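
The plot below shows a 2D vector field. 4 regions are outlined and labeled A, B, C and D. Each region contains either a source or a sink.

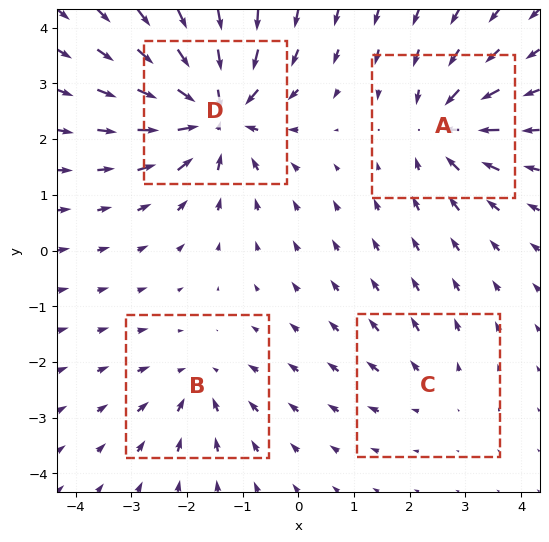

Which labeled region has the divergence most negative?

D

Divergence at each region's feature centre — A: about -6, B: about -4, C: about +2, D: about -8. Region D is most negative.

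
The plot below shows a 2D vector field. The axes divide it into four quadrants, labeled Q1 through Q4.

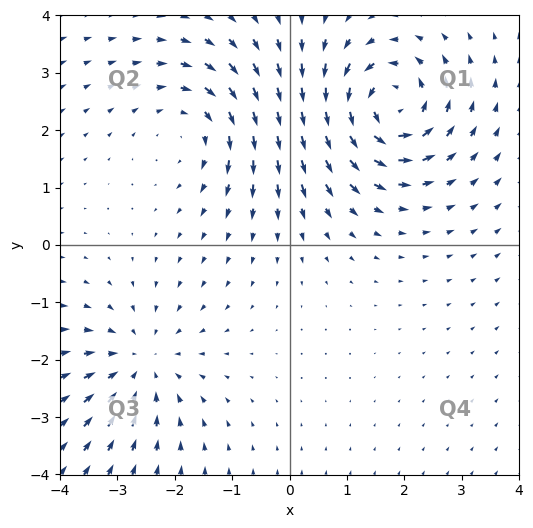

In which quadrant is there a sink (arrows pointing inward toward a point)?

Q3

The sink sits at approximately (-2.6, -2.1), which lies in quadrant Q3. The divergence there is about -3, negative as expected for a sink.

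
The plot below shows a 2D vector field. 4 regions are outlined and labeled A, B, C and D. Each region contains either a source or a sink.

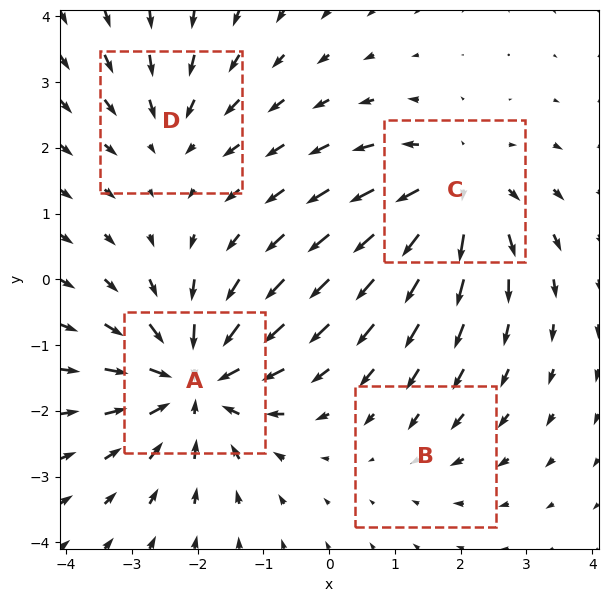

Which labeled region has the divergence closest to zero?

Divergence at each region's feature centre — A: about -7, B: about -2, C: about +5, D: about -3. Region B is closest to zero.

B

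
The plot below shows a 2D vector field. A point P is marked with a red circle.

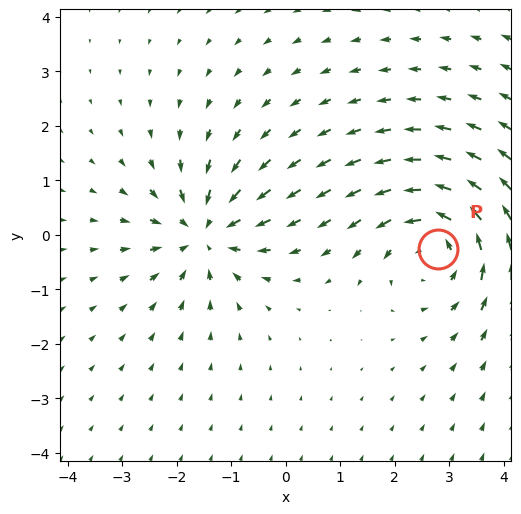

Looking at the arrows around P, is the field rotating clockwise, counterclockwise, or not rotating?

counterclockwise

Near P at (2.8, -0.3) the arrows circulate counterclockwise. The curl (z-component) there is about +4; positive curl means counterclockwise rotation.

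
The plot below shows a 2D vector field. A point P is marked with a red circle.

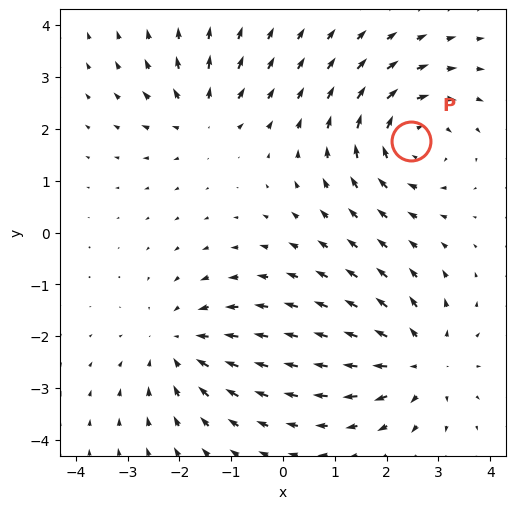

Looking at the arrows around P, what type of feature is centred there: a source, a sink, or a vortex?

At P (2.5, 1.8) the arrows circulate clockwise. Divergence ≈0, curl about -5 — near-zero divergence with nonzero curl is a vortex.

vortex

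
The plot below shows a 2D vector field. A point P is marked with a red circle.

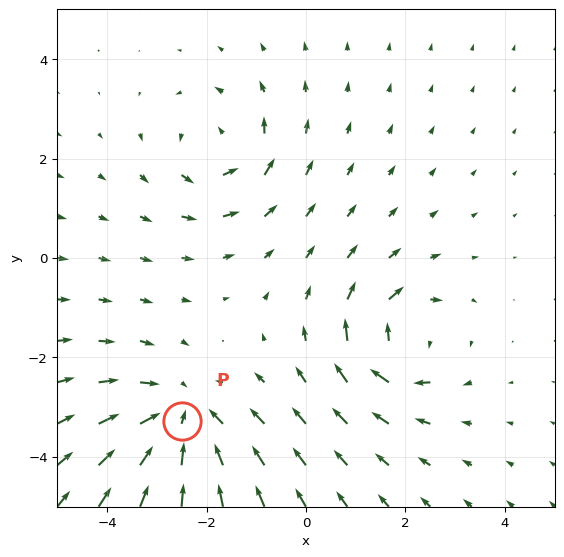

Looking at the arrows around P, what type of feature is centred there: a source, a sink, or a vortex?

sink

At P (-2.5, -3.3) the arrows converge inward. Divergence about -4, curl ≈0 — negative divergence with near-zero curl is a sink.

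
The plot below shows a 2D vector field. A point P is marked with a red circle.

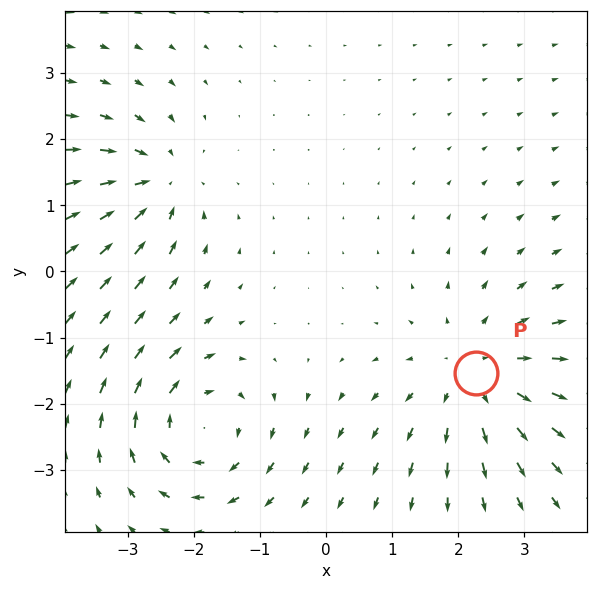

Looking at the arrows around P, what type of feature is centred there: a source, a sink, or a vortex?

At P (2.3, -1.5) the arrows spread outward. Divergence about +3, curl ≈0 — positive divergence with near-zero curl is a source.

source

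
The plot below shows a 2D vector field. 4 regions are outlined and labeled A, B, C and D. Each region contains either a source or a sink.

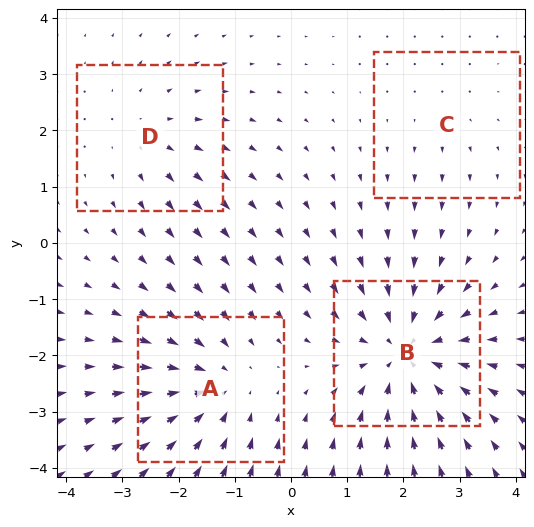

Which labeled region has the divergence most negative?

B

Divergence at each region's feature centre — A: about -4, B: about -6, C: about +2, D: about +3. Region B is most negative.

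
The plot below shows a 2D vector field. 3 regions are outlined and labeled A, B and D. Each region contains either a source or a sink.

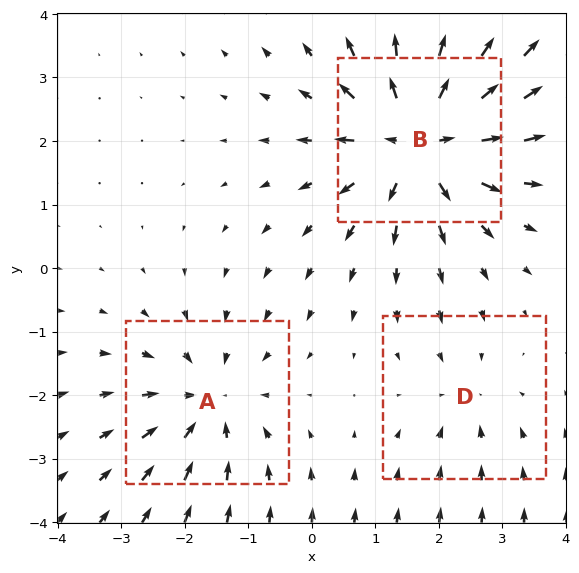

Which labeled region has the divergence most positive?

B

Divergence at each region's feature centre — A: about -3, B: about +5, D: about -2. Region B is most positive.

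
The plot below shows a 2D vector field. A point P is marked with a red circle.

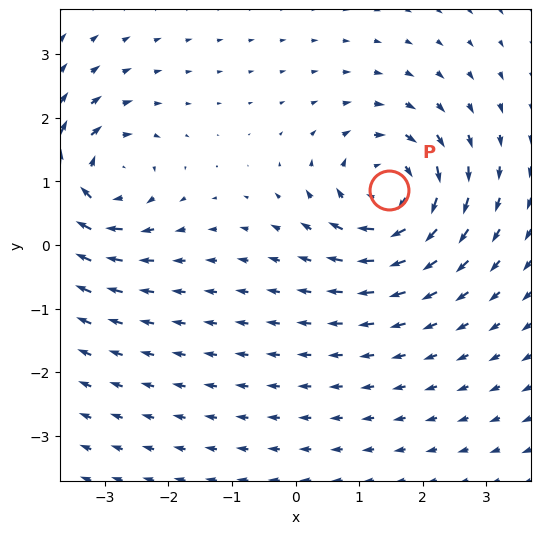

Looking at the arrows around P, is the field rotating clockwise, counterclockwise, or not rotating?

clockwise

Near P at (1.5, 0.9) the arrows circulate clockwise. The curl (z-component) there is about -7; negative curl means clockwise rotation.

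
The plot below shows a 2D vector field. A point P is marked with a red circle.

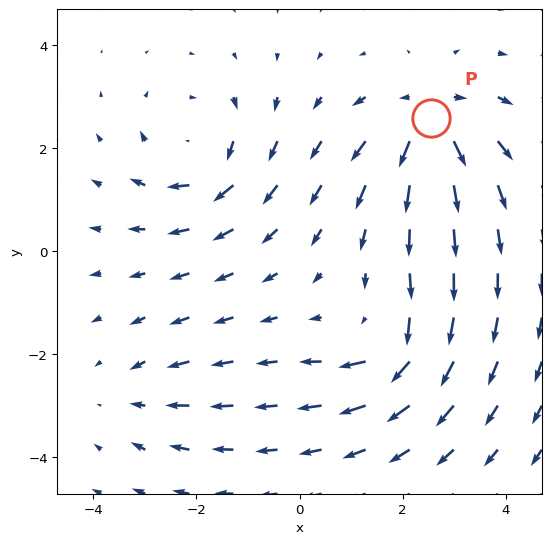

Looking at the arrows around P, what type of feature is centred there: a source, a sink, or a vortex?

source

At P (2.5, 2.6) the arrows spread outward. Divergence about +6, curl ≈0 — positive divergence with near-zero curl is a source.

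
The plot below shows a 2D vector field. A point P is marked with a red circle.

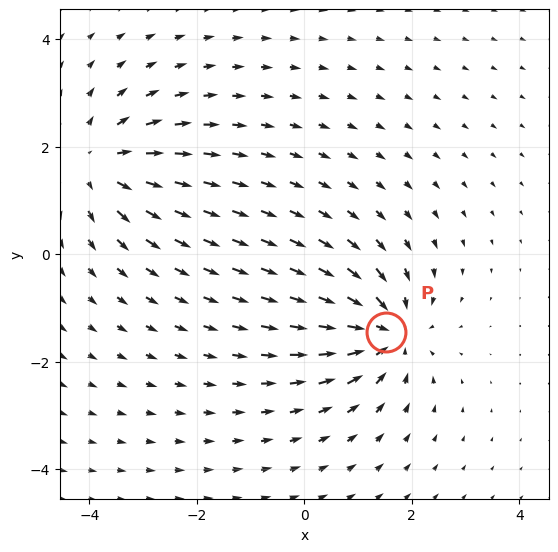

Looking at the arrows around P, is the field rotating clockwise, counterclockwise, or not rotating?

Near P at (1.5, -1.5) the arrows show no circulation. The curl there is ≈0.

not rotating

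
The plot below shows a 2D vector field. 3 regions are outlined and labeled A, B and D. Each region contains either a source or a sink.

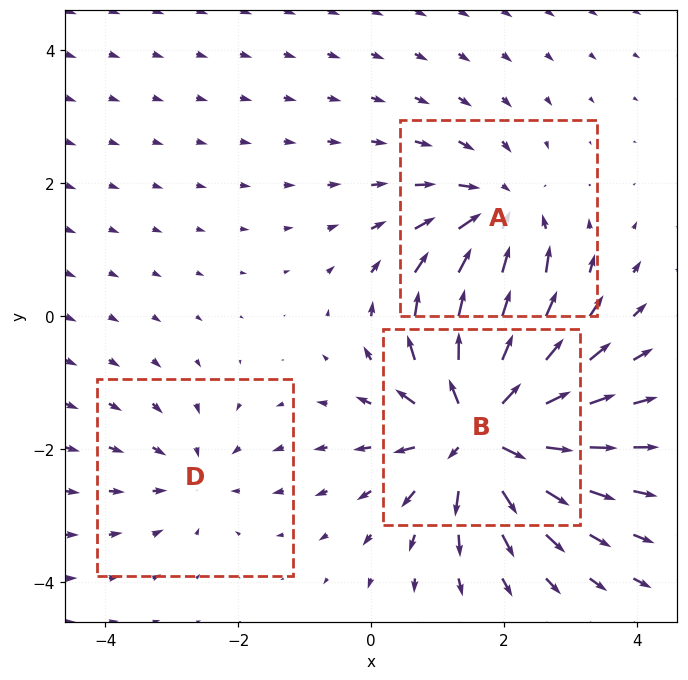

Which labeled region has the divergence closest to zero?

D

Divergence at each region's feature centre — A: about -3, B: about +6, D: about -2. Region D is closest to zero.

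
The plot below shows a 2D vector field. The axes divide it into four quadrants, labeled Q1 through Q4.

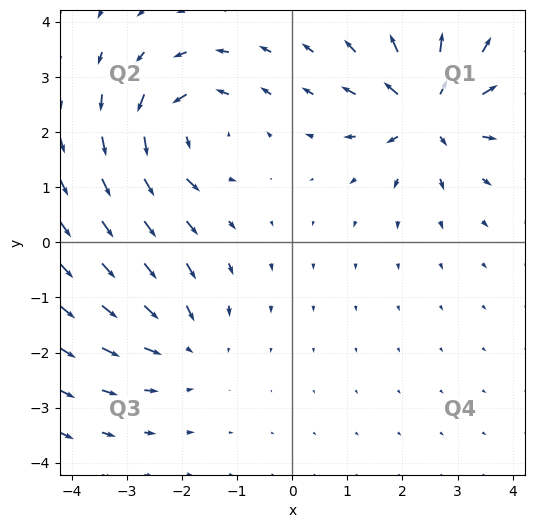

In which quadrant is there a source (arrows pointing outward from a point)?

The source sits at approximately (2.5, 2.4), which lies in quadrant Q1. The divergence there is about +5, positive as expected for a source.

Q1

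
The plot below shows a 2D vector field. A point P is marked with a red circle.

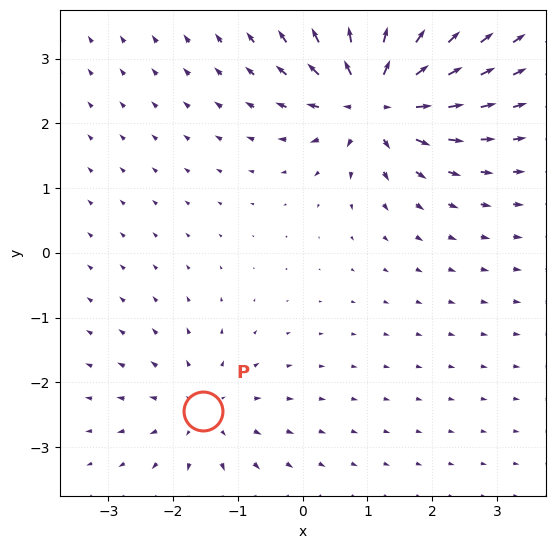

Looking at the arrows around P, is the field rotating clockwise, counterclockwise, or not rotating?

Near P at (-1.5, -2.4) the arrows show no circulation. The curl there is ≈0.

not rotating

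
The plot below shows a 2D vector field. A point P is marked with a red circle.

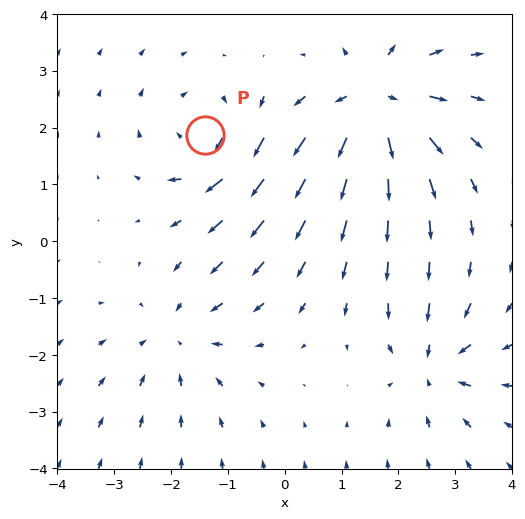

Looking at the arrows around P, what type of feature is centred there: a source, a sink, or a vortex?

At P (-1.4, 1.9) the arrows circulate clockwise. Divergence ≈0, curl about -4 — near-zero divergence with nonzero curl is a vortex.

vortex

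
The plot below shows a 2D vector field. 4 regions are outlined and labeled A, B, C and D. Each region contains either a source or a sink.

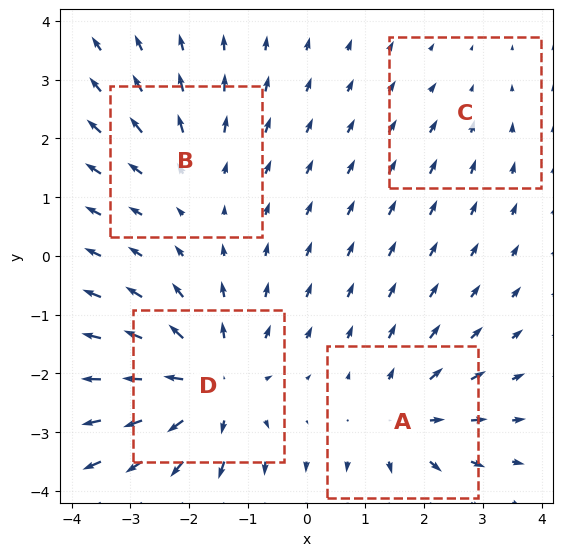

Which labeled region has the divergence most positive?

Divergence at each region's feature centre — A: about +4, B: about +3, C: about -2, D: about +6. Region D is most positive.

D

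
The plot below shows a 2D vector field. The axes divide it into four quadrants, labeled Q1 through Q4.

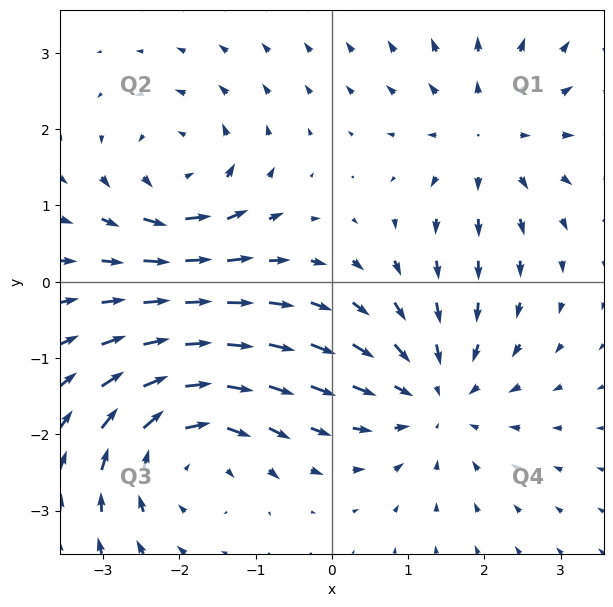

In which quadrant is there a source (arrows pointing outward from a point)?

The source sits at approximately (2.0, 1.9), which lies in quadrant Q1. The divergence there is about +3, positive as expected for a source.

Q1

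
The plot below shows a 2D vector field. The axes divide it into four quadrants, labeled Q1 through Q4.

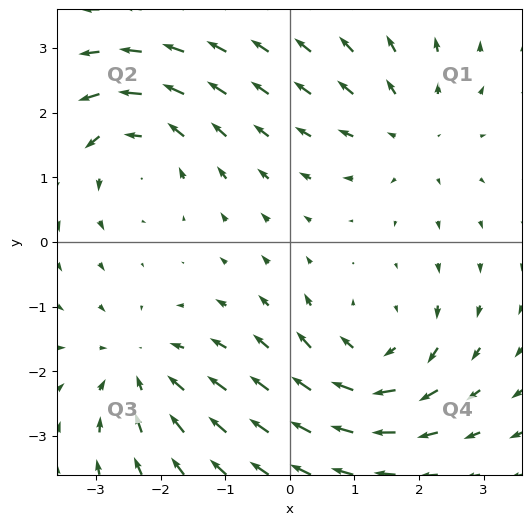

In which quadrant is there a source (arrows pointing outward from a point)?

Q1

The source sits at approximately (1.9, 1.7), which lies in quadrant Q1. The divergence there is about +2, positive as expected for a source.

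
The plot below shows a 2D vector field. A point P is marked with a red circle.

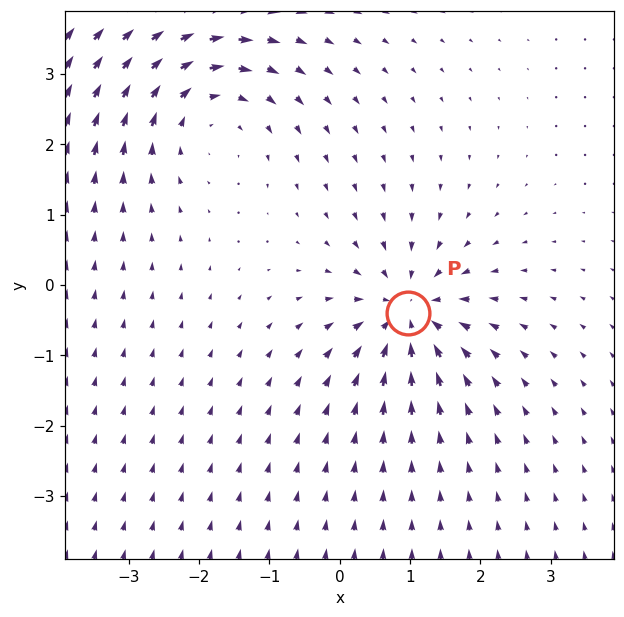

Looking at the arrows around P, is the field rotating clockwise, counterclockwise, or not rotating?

Near P at (1.0, -0.4) the arrows show no circulation. The curl there is ≈0.

not rotating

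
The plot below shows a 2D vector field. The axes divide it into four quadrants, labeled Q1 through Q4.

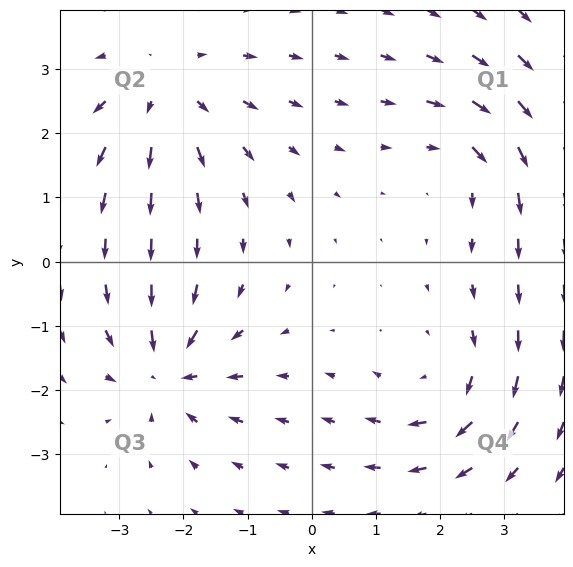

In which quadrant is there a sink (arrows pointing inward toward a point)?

Q3

The sink sits at approximately (-2.3, -1.7), which lies in quadrant Q3. The divergence there is about -6, negative as expected for a sink.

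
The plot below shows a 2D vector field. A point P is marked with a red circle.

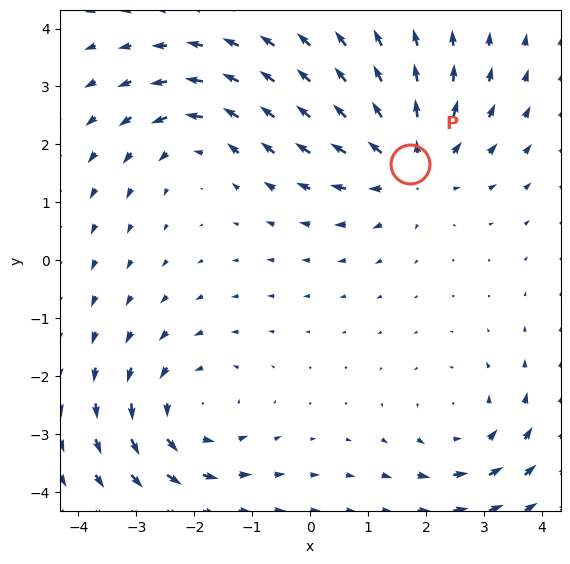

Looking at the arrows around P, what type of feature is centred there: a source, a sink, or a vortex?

At P (1.7, 1.7) the arrows spread outward. Divergence about +5, curl ≈0 — positive divergence with near-zero curl is a source.

source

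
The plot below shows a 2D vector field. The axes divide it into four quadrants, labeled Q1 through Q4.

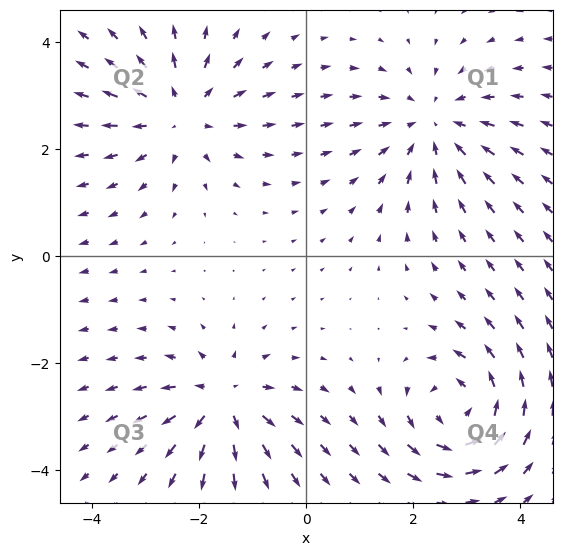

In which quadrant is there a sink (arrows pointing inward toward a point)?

The sink sits at approximately (2.4, 2.5), which lies in quadrant Q1. The divergence there is about -4, negative as expected for a sink.

Q1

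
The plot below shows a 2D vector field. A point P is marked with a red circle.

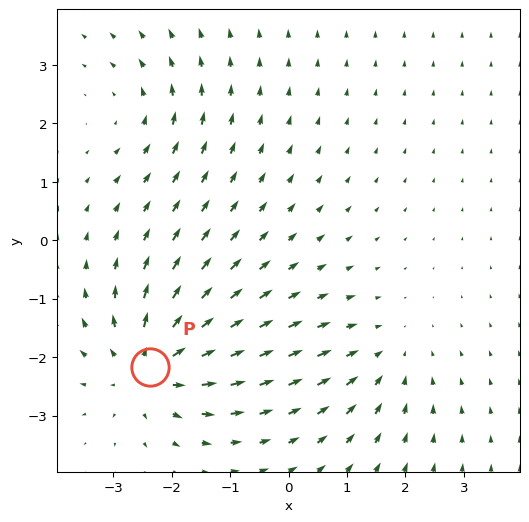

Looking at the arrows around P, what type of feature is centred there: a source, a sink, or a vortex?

source

At P (-2.4, -2.2) the arrows spread outward. Divergence about +5, curl ≈0 — positive divergence with near-zero curl is a source.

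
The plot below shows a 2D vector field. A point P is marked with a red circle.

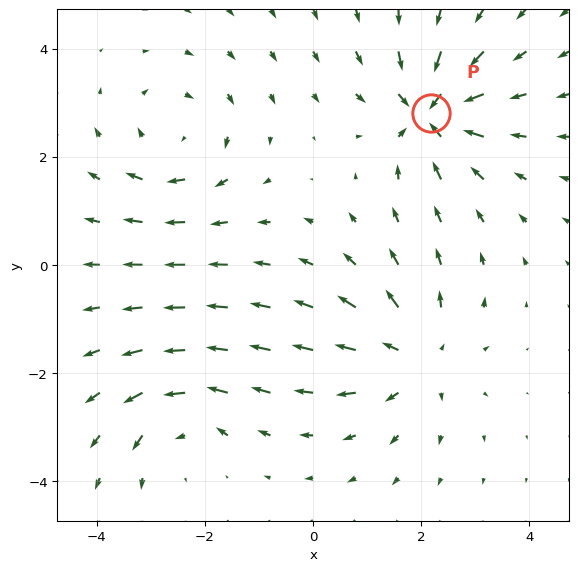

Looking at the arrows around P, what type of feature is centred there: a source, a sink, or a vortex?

sink

At P (2.2, 2.8) the arrows converge inward. Divergence about -7, curl ≈0 — negative divergence with near-zero curl is a sink.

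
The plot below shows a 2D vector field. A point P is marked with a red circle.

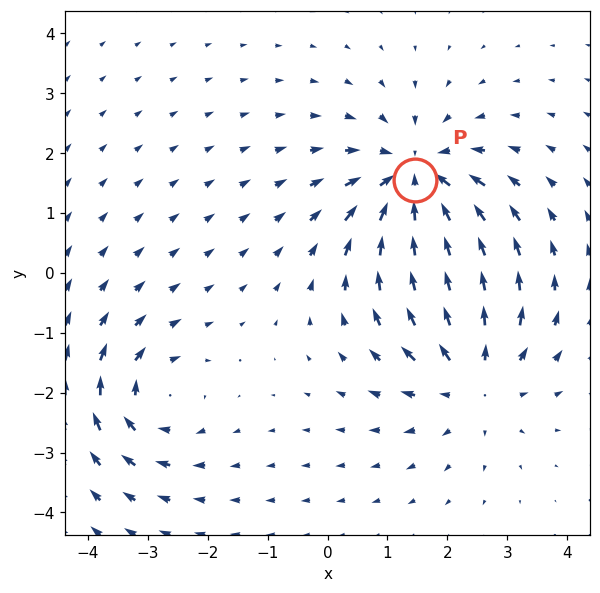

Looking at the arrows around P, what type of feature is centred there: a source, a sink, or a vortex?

sink

At P (1.5, 1.6) the arrows converge inward. Divergence about -5, curl ≈0 — negative divergence with near-zero curl is a sink.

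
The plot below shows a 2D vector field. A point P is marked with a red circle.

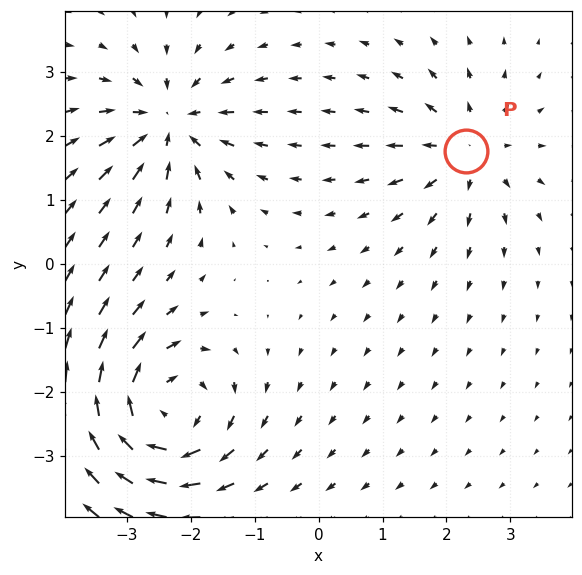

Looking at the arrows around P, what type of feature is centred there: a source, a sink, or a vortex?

source

At P (2.3, 1.8) the arrows spread outward. Divergence about +4, curl ≈0 — positive divergence with near-zero curl is a source.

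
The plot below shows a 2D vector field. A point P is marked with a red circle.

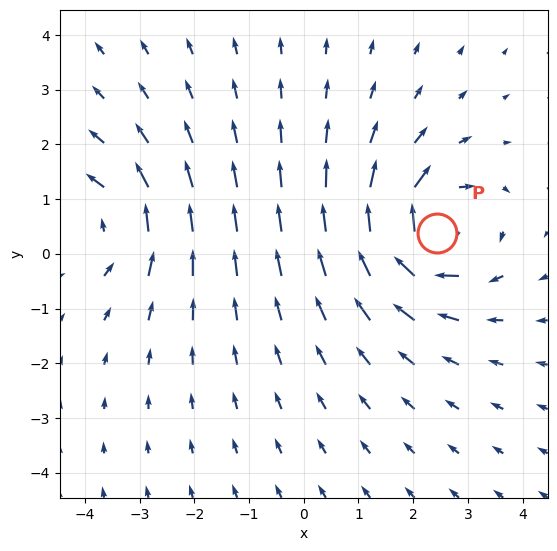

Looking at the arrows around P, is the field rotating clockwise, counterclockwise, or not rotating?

Near P at (2.4, 0.4) the arrows circulate clockwise. The curl (z-component) there is about -6; negative curl means clockwise rotation.

clockwise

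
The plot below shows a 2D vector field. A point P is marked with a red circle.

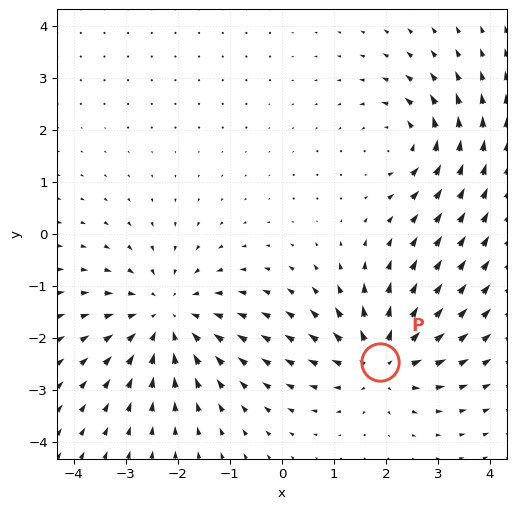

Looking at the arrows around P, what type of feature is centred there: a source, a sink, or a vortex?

source

At P (1.9, -2.5) the arrows spread outward. Divergence about +4, curl ≈0 — positive divergence with near-zero curl is a source.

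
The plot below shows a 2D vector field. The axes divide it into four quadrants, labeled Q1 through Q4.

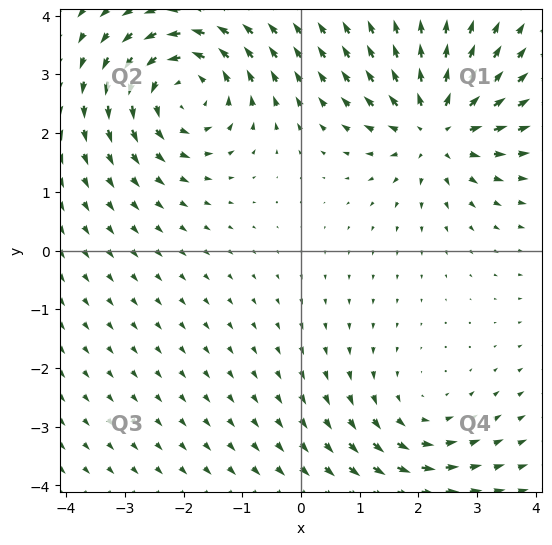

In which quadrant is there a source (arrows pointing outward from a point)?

The source sits at approximately (2.3, 2.1), which lies in quadrant Q1. The divergence there is about +5, positive as expected for a source.

Q1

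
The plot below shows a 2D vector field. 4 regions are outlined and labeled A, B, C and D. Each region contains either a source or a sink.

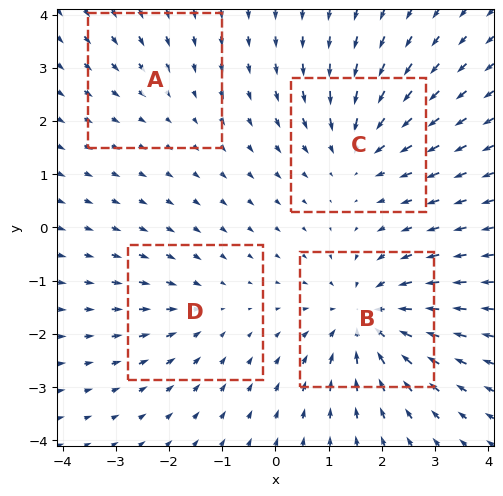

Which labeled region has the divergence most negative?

Divergence at each region's feature centre — A: about -2, B: about -7, C: about -5, D: about -3. Region B is most negative.

B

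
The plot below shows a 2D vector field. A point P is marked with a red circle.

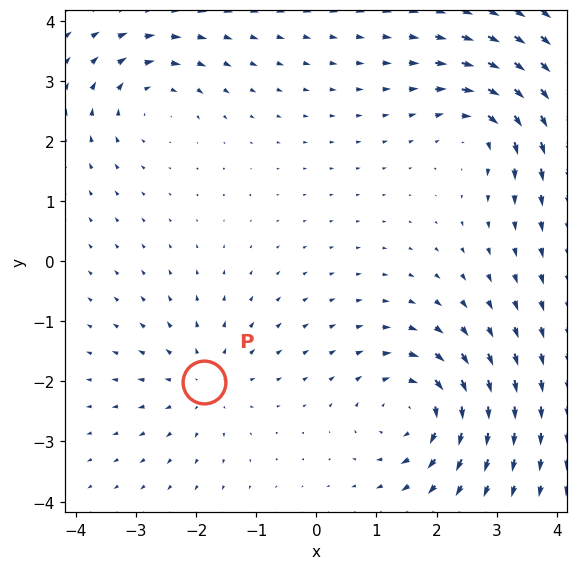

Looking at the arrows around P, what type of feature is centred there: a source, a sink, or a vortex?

source

At P (-1.9, -2.0) the arrows spread outward. Divergence about +3, curl ≈0 — positive divergence with near-zero curl is a source.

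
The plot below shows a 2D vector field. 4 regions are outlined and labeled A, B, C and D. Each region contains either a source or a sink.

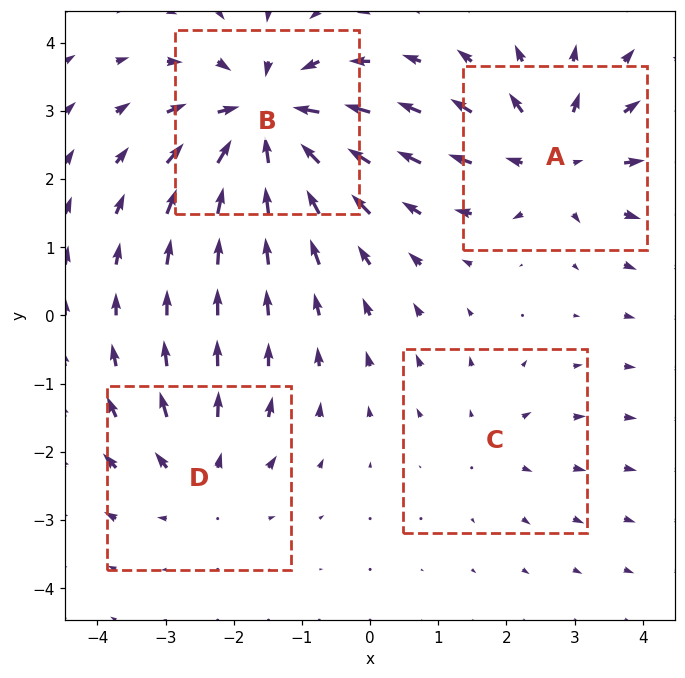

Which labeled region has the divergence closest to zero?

Divergence at each region's feature centre — A: about +5, B: about -7, C: about +2, D: about +4. Region C is closest to zero.

C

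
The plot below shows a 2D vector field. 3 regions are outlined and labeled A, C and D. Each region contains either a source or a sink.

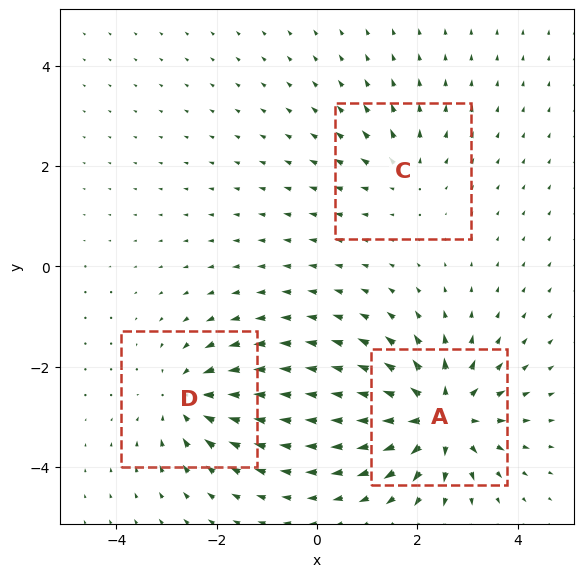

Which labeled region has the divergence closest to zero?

C

Divergence at each region's feature centre — A: about +6, C: about +2, D: about -4. Region C is closest to zero.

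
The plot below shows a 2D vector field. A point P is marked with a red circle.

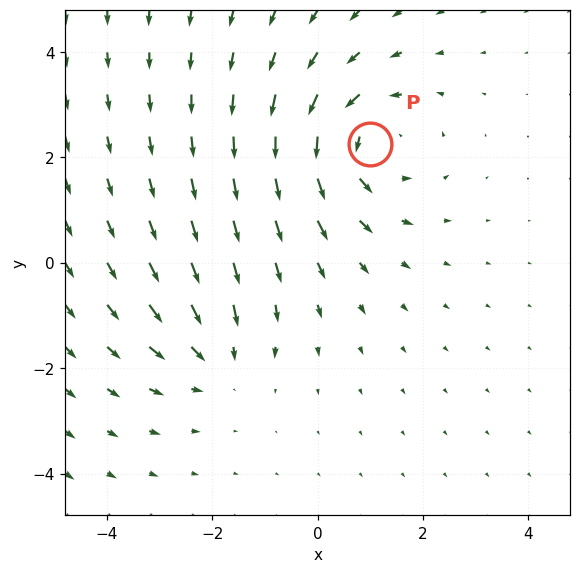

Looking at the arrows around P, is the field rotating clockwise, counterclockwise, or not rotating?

Near P at (1.0, 2.3) the arrows circulate counterclockwise. The curl (z-component) there is about +4; positive curl means counterclockwise rotation.

counterclockwise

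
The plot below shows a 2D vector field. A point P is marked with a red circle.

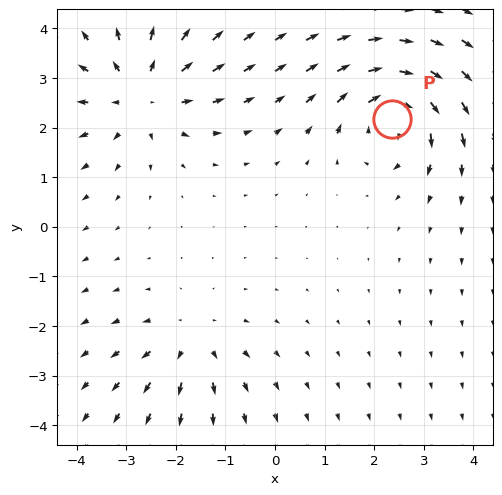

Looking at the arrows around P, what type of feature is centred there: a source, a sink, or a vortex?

vortex

At P (2.3, 2.2) the arrows circulate clockwise. Divergence ≈0, curl about -6 — near-zero divergence with nonzero curl is a vortex.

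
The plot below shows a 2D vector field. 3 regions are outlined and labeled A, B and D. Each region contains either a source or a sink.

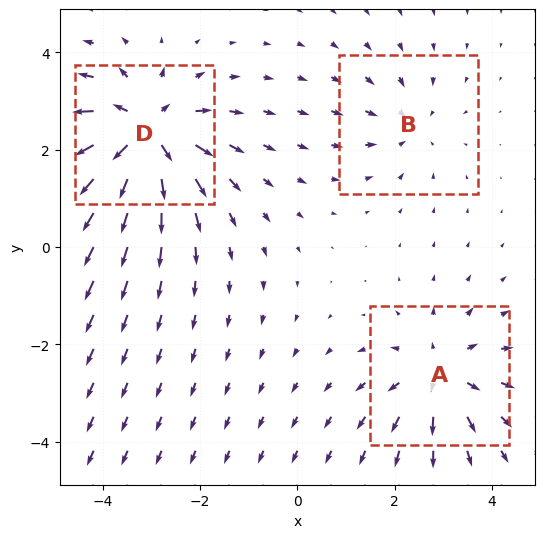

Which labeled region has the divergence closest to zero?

Divergence at each region's feature centre — A: about +4, B: about -2, D: about +6. Region B is closest to zero.

B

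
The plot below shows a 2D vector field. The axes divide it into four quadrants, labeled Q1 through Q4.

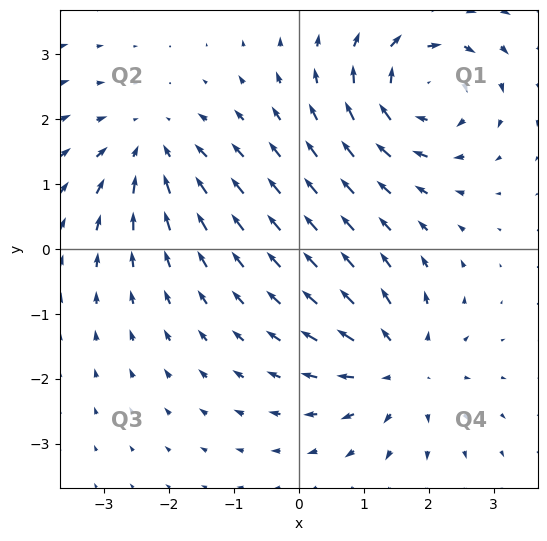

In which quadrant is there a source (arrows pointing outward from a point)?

Q4

The source sits at approximately (1.6, -1.8), which lies in quadrant Q4. The divergence there is about +5, positive as expected for a source.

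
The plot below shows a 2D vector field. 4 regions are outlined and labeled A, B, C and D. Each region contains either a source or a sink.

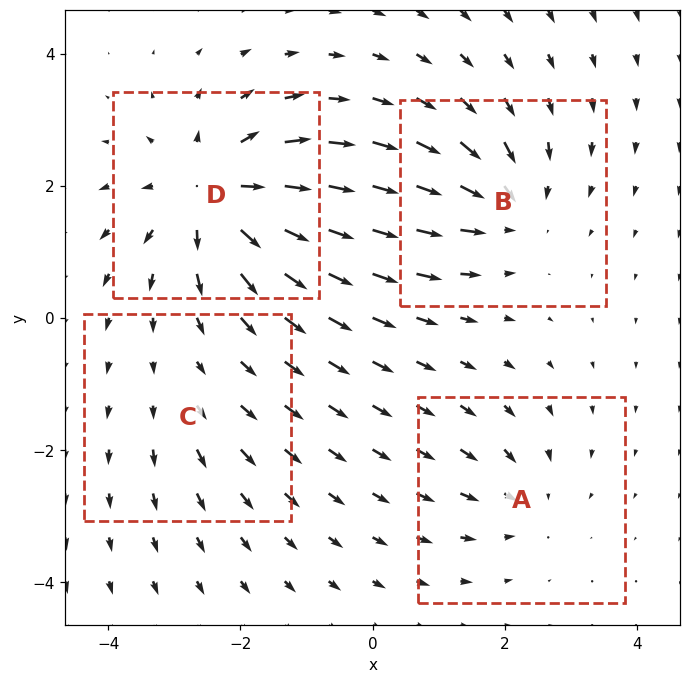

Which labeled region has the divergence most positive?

D

Divergence at each region's feature centre — A: about -3, B: about -5, C: about +2, D: about +7. Region D is most positive.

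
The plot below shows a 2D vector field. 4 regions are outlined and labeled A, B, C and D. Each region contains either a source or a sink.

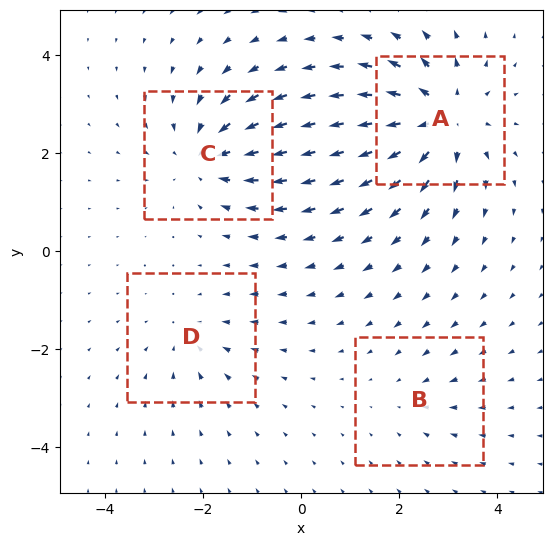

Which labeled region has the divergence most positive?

A

Divergence at each region's feature centre — A: about +6, B: about -2, C: about -5, D: about -3. Region A is most positive.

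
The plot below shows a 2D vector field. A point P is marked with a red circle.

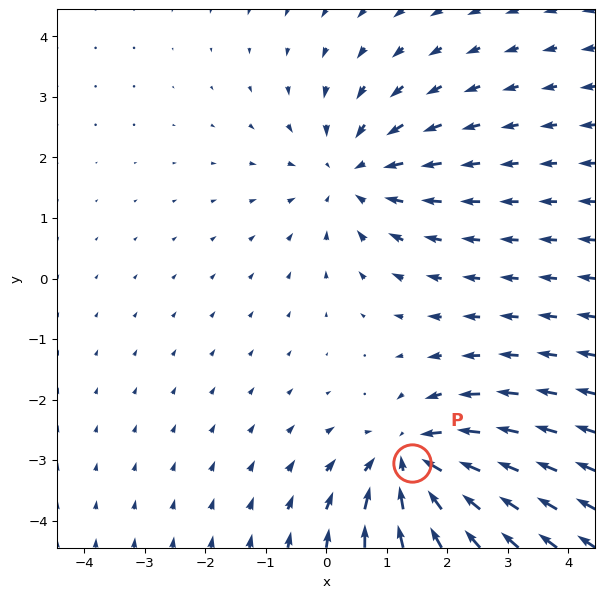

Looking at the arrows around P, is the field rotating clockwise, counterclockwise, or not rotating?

Near P at (1.4, -3.0) the arrows show no circulation. The curl there is ≈0.

not rotating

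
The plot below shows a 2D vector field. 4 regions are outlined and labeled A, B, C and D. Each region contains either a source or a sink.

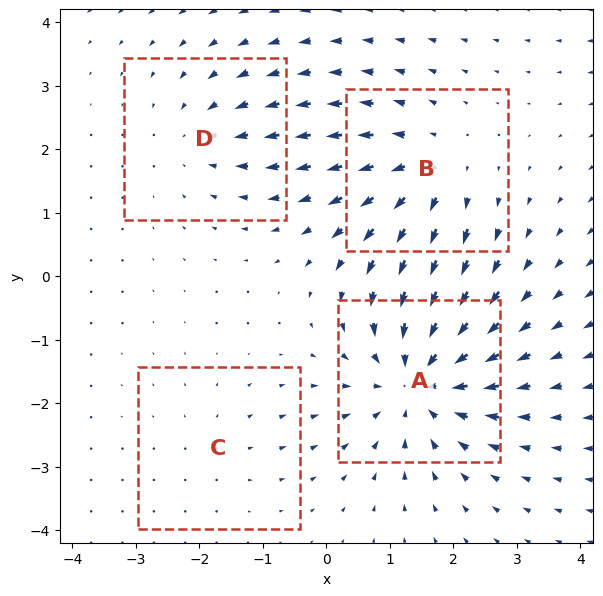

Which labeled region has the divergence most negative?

A

Divergence at each region's feature centre — A: about -6, B: about +4, C: about +2, D: about -3. Region A is most negative.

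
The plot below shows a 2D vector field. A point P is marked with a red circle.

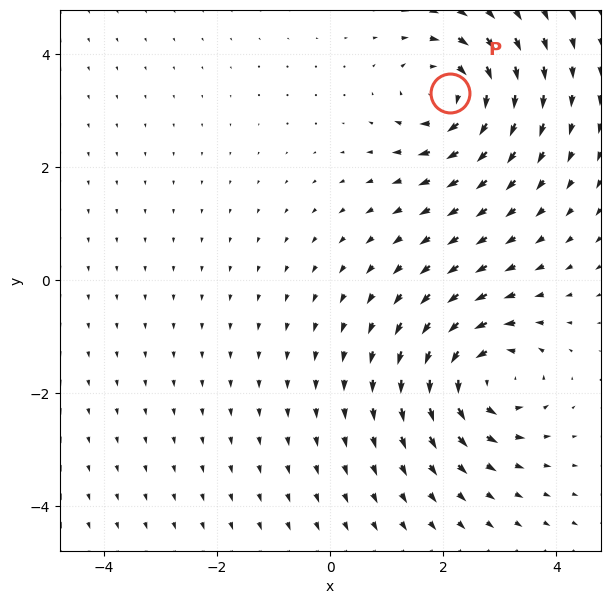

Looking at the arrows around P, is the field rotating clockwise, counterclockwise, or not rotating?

clockwise

Near P at (2.1, 3.3) the arrows circulate clockwise. The curl (z-component) there is about -4; negative curl means clockwise rotation.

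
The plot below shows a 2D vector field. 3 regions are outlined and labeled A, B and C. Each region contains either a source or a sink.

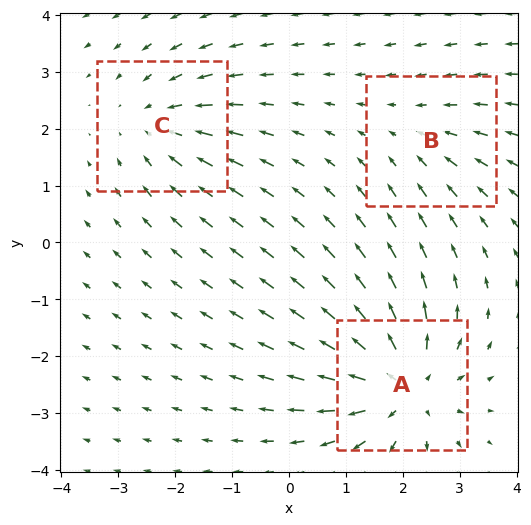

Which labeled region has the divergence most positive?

Divergence at each region's feature centre — A: about +5, B: about -2, C: about -3. Region A is most positive.

A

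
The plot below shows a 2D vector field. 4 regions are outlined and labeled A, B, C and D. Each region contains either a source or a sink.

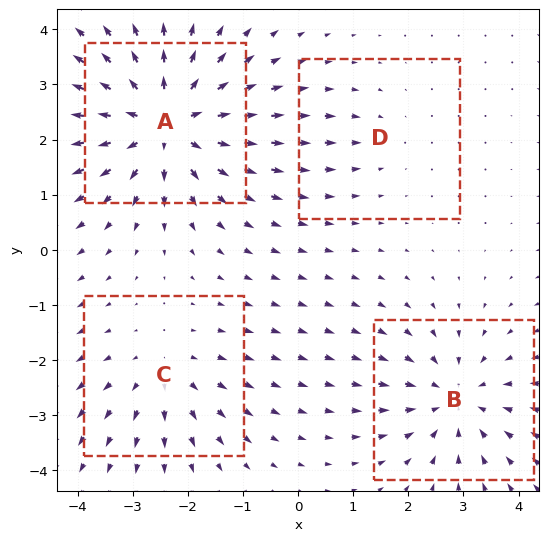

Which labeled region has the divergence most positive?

A

Divergence at each region's feature centre — A: about +7, B: about -4, C: about +3, D: about -2. Region A is most positive.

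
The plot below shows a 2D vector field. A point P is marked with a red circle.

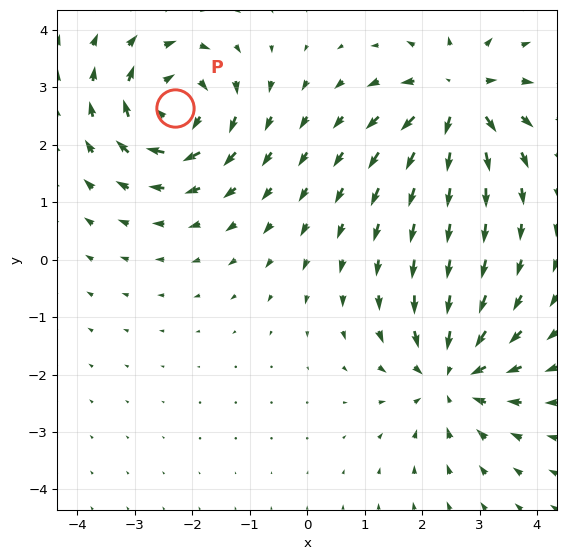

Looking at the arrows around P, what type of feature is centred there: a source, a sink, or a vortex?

At P (-2.3, 2.6) the arrows circulate clockwise. Divergence ≈0, curl about -6 — near-zero divergence with nonzero curl is a vortex.

vortex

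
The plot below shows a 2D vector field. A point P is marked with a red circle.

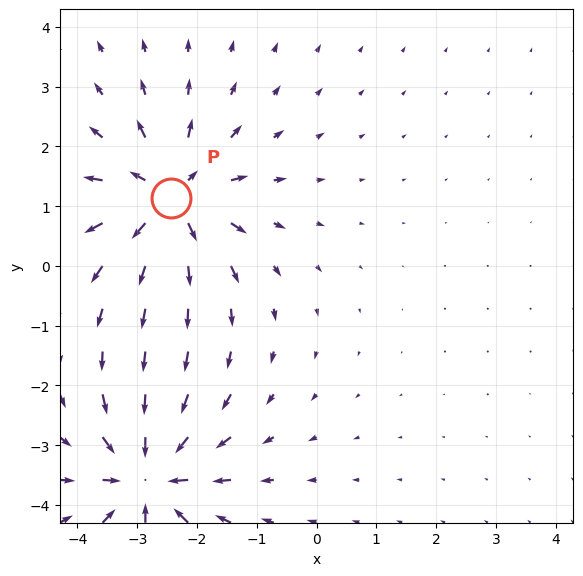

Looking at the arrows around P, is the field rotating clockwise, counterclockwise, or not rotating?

Near P at (-2.4, 1.1) the arrows show no circulation. The curl there is ≈0.

not rotating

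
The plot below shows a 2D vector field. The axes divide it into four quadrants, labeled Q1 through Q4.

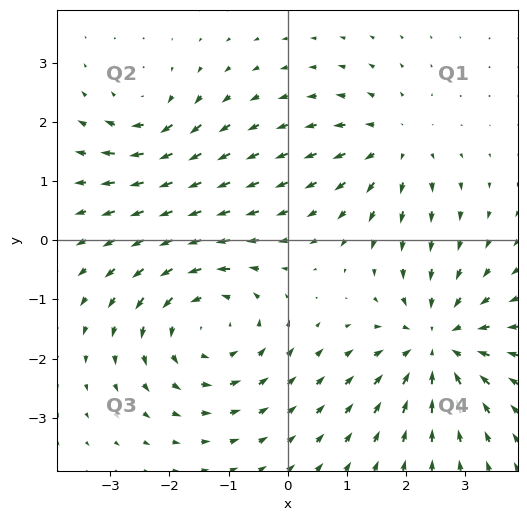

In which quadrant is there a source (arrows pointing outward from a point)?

The source sits at approximately (1.8, 1.6), which lies in quadrant Q1. The divergence there is about +3, positive as expected for a source.

Q1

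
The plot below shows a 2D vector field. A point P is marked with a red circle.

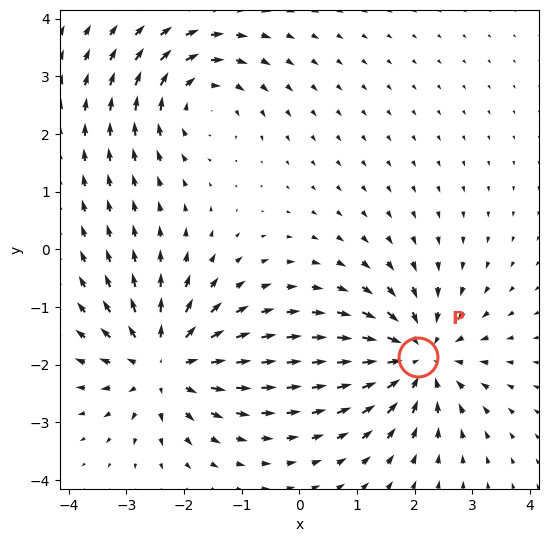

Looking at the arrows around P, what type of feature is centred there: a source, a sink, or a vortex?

sink

At P (2.1, -1.9) the arrows converge inward. Divergence about -5, curl ≈0 — negative divergence with near-zero curl is a sink.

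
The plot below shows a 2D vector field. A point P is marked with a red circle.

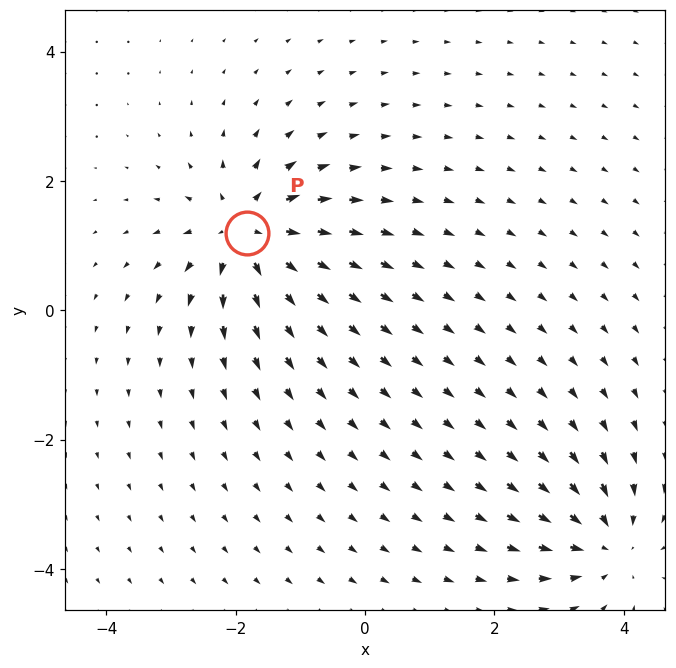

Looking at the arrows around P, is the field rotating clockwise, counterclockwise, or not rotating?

not rotating

Near P at (-1.8, 1.2) the arrows show no circulation. The curl there is ≈0.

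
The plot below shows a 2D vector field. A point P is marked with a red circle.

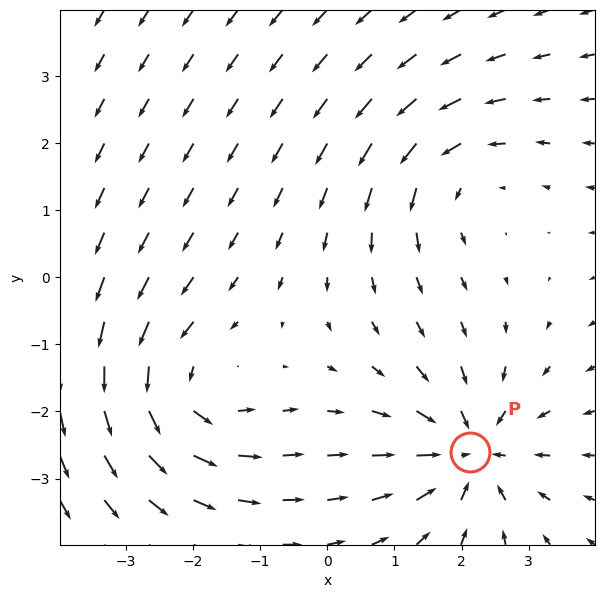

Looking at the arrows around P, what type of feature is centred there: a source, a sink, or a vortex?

At P (2.1, -2.6) the arrows converge inward. Divergence about -6, curl ≈0 — negative divergence with near-zero curl is a sink.

sink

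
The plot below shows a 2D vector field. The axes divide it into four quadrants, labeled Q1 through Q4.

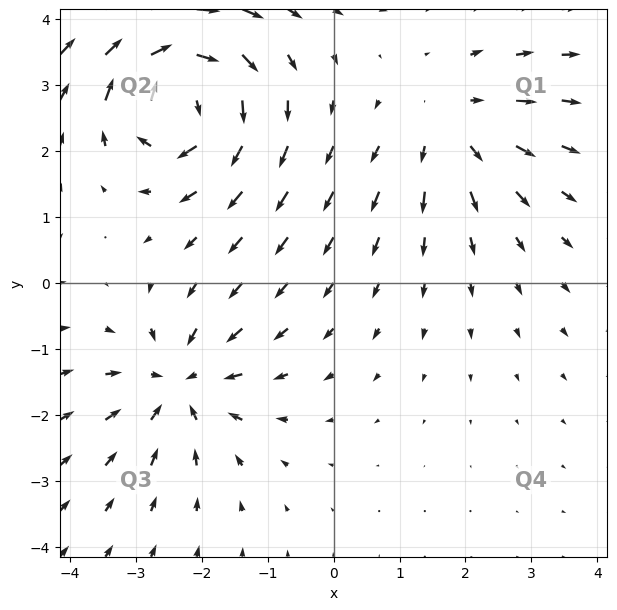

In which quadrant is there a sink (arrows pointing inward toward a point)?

Q3

The sink sits at approximately (-2.3, -1.5), which lies in quadrant Q3. The divergence there is about -4, negative as expected for a sink.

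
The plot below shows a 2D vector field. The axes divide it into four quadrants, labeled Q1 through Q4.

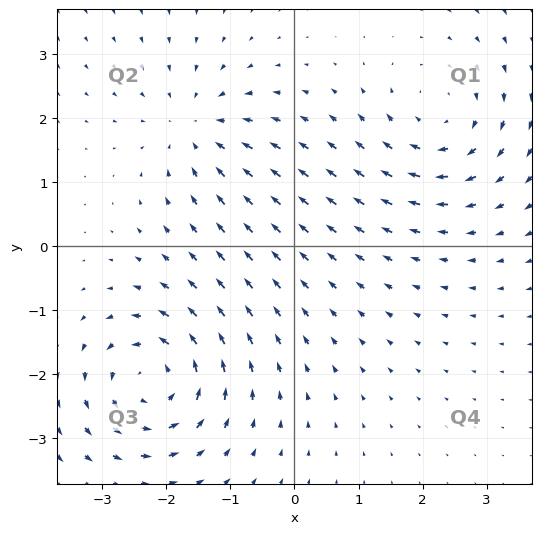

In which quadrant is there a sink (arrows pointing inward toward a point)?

Q2

The sink sits at approximately (-1.5, 1.8), which lies in quadrant Q2. The divergence there is about -4, negative as expected for a sink.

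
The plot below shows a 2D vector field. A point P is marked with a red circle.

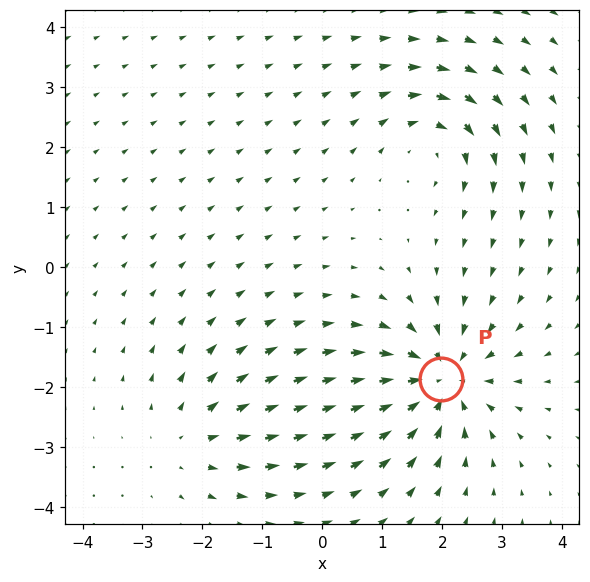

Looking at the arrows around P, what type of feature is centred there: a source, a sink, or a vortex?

sink

At P (2.0, -1.9) the arrows converge inward. Divergence about -5, curl ≈0 — negative divergence with near-zero curl is a sink.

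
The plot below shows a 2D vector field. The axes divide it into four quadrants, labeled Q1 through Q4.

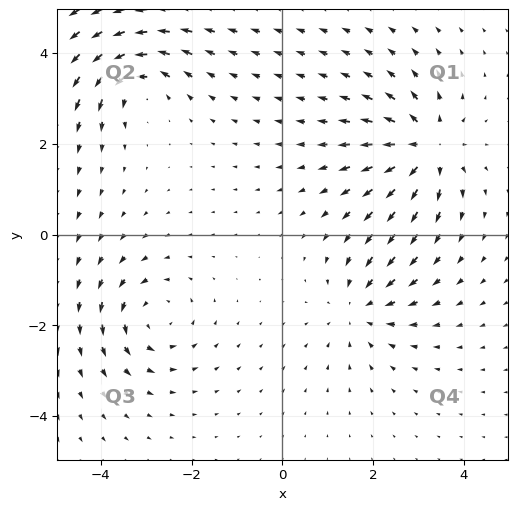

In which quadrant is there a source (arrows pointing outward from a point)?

The source sits at approximately (3.2, 1.9), which lies in quadrant Q1. The divergence there is about +6, positive as expected for a source.

Q1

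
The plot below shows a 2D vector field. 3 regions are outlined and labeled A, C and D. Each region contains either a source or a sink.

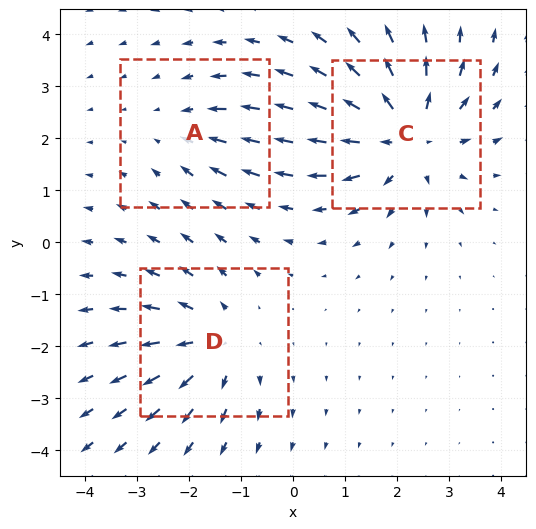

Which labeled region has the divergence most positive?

Divergence at each region's feature centre — A: about -2, C: about +5, D: about +3. Region C is most positive.

C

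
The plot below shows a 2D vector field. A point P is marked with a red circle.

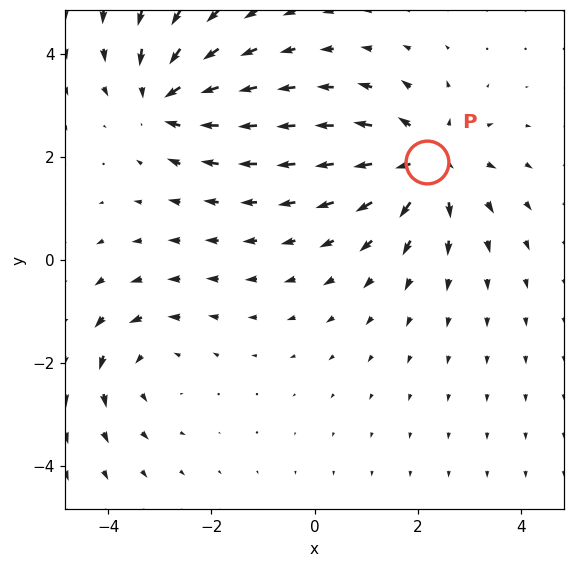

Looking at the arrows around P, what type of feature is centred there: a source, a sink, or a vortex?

At P (2.2, 1.9) the arrows spread outward. Divergence about +4, curl ≈0 — positive divergence with near-zero curl is a source.

source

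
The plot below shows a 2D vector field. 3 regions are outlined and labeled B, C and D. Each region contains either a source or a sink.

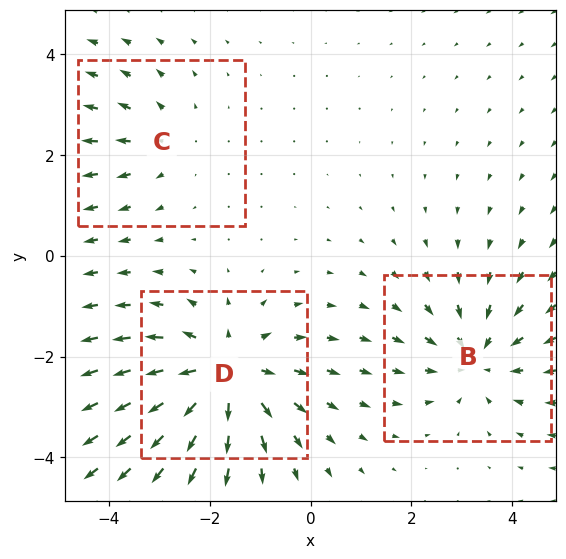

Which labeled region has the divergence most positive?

D

Divergence at each region's feature centre — B: about -3, C: about +2, D: about +4. Region D is most positive.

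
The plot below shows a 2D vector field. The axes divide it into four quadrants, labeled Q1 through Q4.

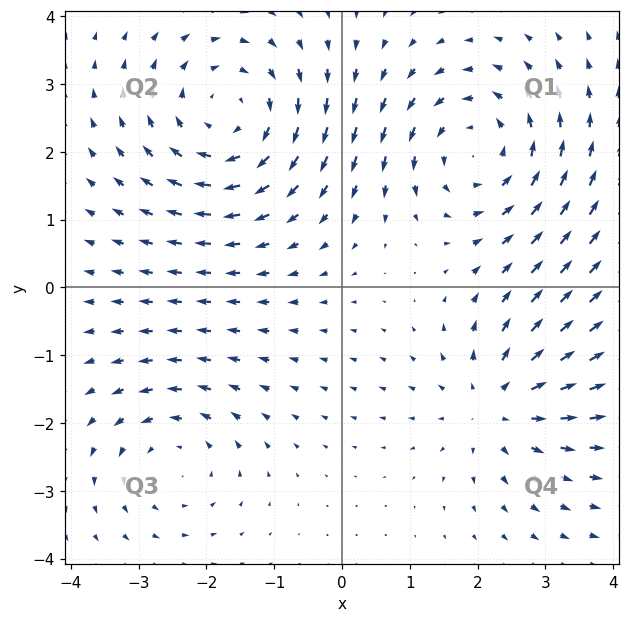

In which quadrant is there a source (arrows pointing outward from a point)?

Q4

The source sits at approximately (2.3, -1.7), which lies in quadrant Q4. The divergence there is about +3, positive as expected for a source.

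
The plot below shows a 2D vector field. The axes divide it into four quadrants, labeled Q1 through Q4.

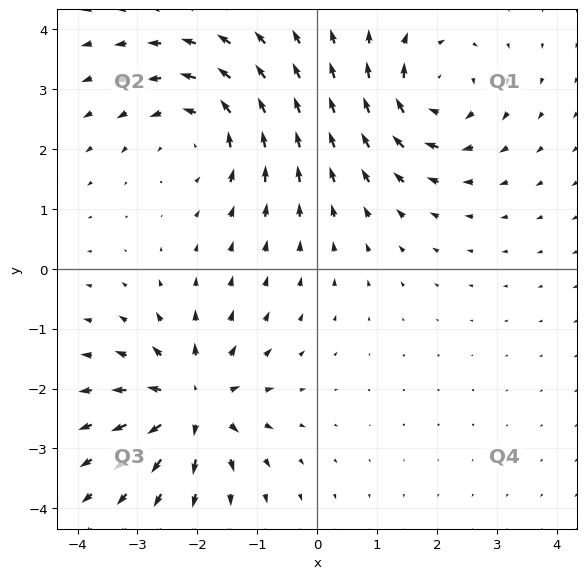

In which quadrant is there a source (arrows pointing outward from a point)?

The source sits at approximately (-2.1, -2.3), which lies in quadrant Q3. The divergence there is about +7, positive as expected for a source.

Q3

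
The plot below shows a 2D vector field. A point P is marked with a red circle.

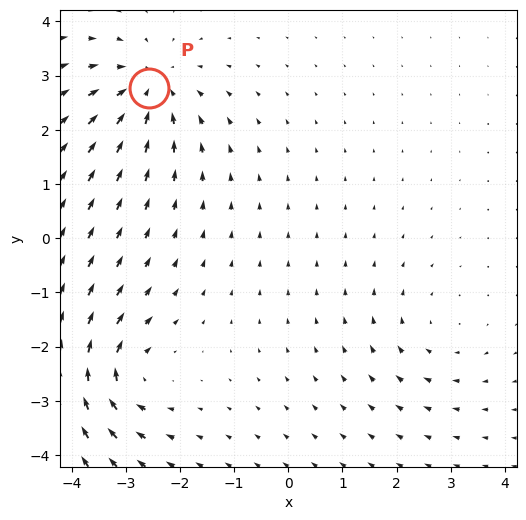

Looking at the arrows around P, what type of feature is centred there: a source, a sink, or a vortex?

At P (-2.6, 2.8) the arrows converge inward. Divergence about -4, curl ≈0 — negative divergence with near-zero curl is a sink.

sink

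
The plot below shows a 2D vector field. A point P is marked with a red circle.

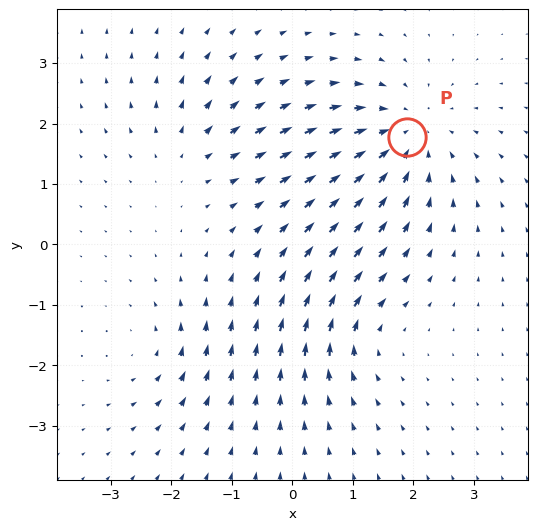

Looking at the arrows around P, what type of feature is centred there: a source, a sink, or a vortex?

At P (1.9, 1.8) the arrows converge inward. Divergence about -4, curl ≈0 — negative divergence with near-zero curl is a sink.

sink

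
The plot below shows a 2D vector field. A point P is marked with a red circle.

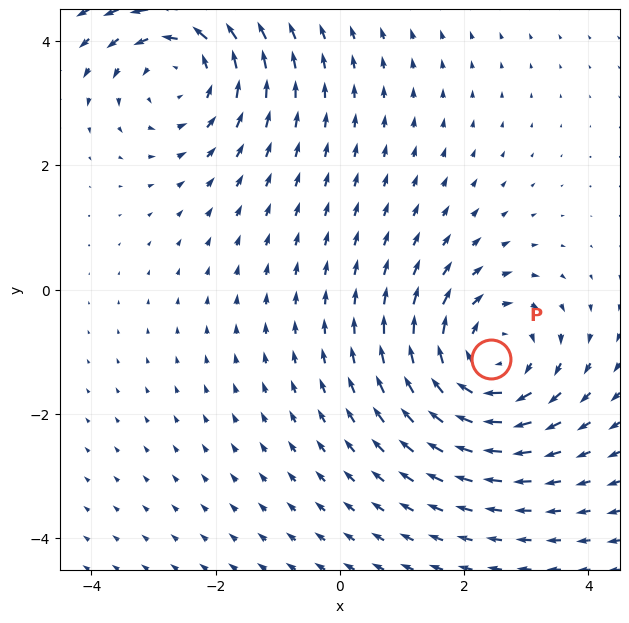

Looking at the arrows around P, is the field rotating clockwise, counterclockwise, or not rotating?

clockwise

Near P at (2.4, -1.1) the arrows circulate clockwise. The curl (z-component) there is about -4; negative curl means clockwise rotation.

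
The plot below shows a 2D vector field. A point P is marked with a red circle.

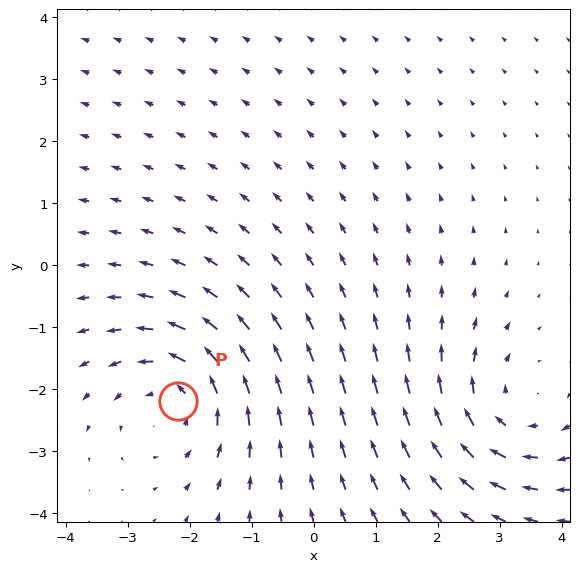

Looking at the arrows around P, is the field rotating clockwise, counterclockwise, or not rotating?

Near P at (-2.2, -2.2) the arrows circulate counterclockwise. The curl (z-component) there is about +4; positive curl means counterclockwise rotation.

counterclockwise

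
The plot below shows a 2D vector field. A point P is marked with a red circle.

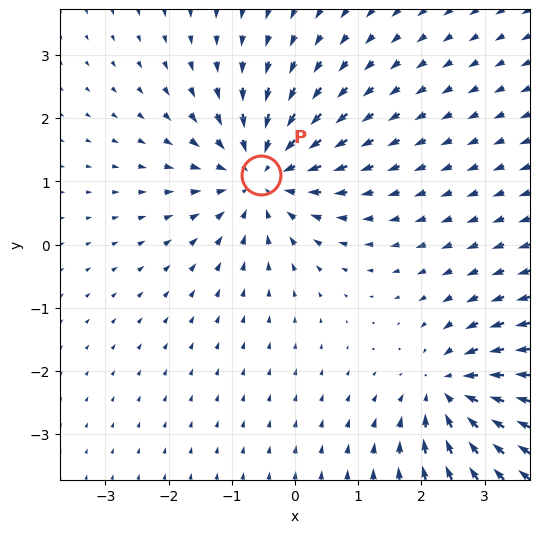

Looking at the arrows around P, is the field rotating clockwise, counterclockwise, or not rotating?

not rotating

Near P at (-0.5, 1.1) the arrows show no circulation. The curl there is ≈0.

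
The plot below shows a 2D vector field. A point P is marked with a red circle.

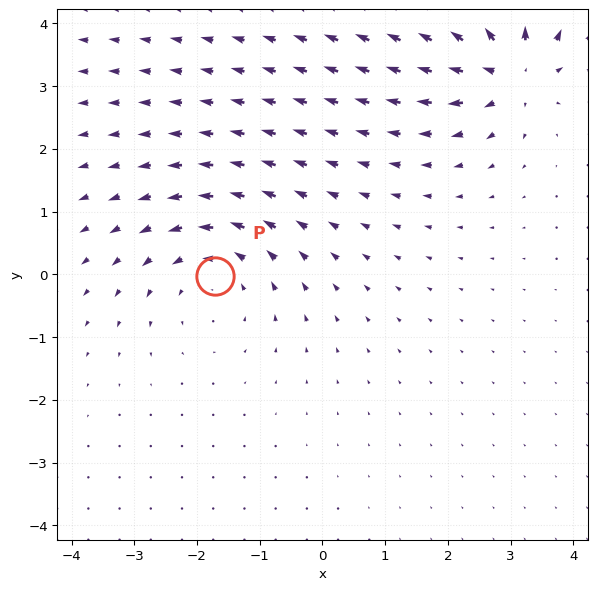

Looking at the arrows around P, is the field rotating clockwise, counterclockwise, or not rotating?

counterclockwise

Near P at (-1.7, -0.0) the arrows circulate counterclockwise. The curl (z-component) there is about +3; positive curl means counterclockwise rotation.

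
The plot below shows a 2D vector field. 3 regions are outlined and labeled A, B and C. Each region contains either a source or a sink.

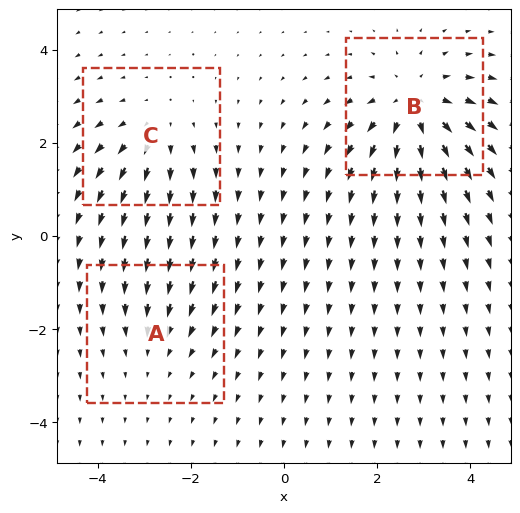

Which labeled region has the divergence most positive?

Divergence at each region's feature centre — A: about -2, B: about +5, C: about +3. Region B is most positive.

B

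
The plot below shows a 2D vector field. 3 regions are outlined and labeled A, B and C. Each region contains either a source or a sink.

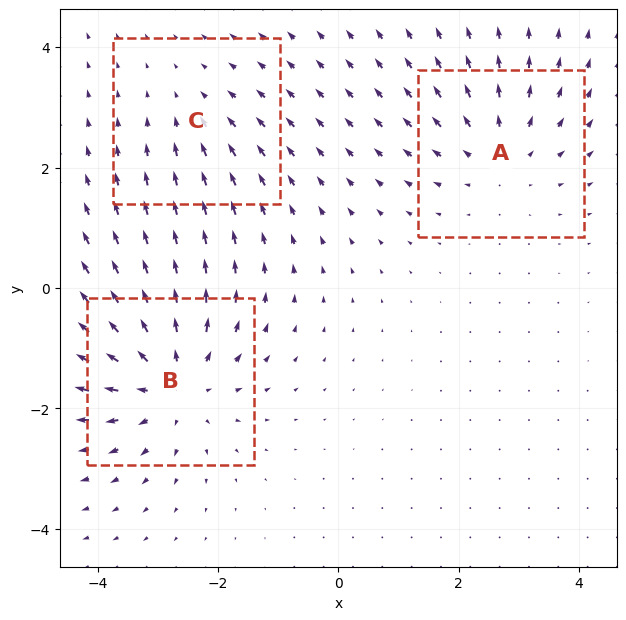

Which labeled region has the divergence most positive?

Divergence at each region's feature centre — A: about +3, B: about +5, C: about -2. Region B is most positive.

B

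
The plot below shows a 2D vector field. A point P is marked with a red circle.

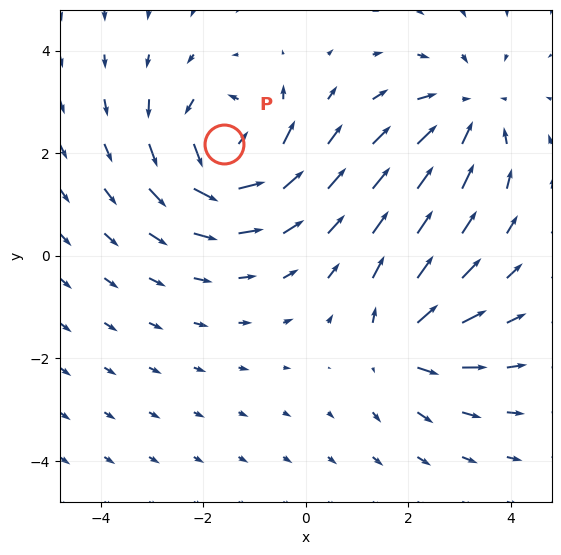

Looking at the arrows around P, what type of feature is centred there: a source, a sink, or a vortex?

At P (-1.6, 2.2) the arrows circulate counterclockwise. Divergence ≈0, curl about +6 — near-zero divergence with nonzero curl is a vortex.

vortex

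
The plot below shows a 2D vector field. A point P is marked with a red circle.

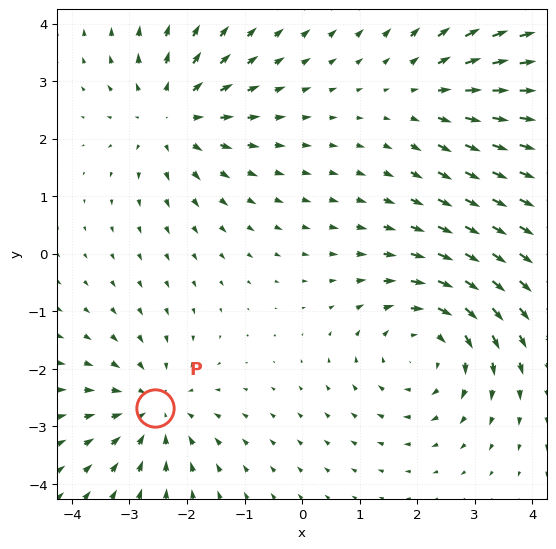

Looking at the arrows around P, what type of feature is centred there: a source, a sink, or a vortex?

sink

At P (-2.6, -2.7) the arrows converge inward. Divergence about -4, curl ≈0 — negative divergence with near-zero curl is a sink.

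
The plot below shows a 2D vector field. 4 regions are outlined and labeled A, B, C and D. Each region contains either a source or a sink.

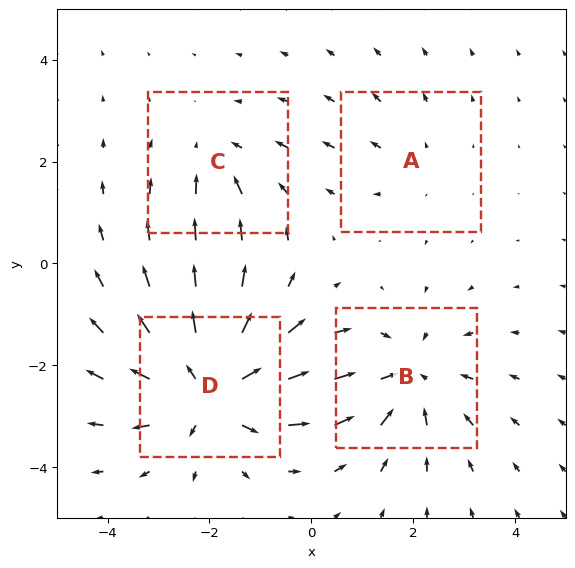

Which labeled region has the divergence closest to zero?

A

Divergence at each region's feature centre — A: about +2, B: about -4, C: about -3, D: about +6. Region A is closest to zero.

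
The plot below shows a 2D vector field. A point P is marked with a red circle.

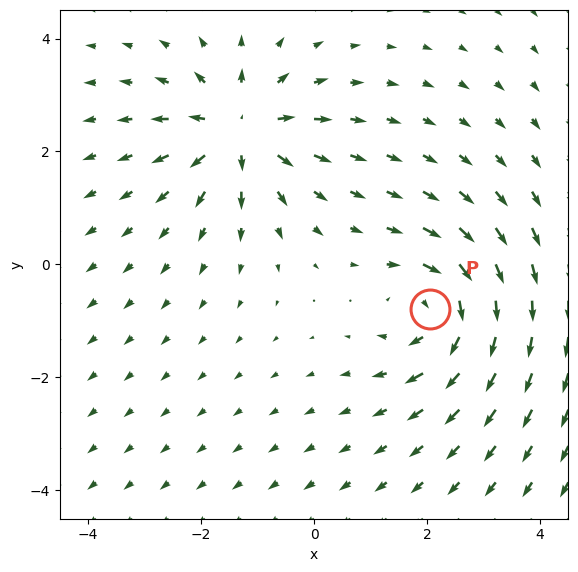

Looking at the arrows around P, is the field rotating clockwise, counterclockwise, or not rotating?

Near P at (2.0, -0.8) the arrows circulate clockwise. The curl (z-component) there is about -4; negative curl means clockwise rotation.

clockwise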